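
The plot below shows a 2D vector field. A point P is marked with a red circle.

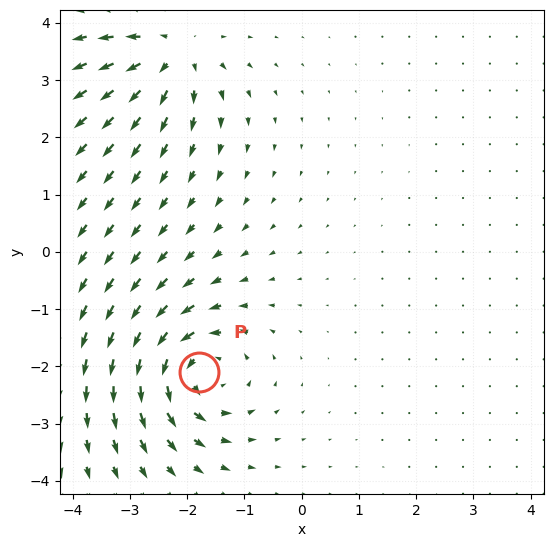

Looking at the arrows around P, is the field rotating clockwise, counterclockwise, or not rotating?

counterclockwise

Near P at (-1.8, -2.1) the arrows circulate counterclockwise. The curl (z-component) there is about +6; positive curl means counterclockwise rotation.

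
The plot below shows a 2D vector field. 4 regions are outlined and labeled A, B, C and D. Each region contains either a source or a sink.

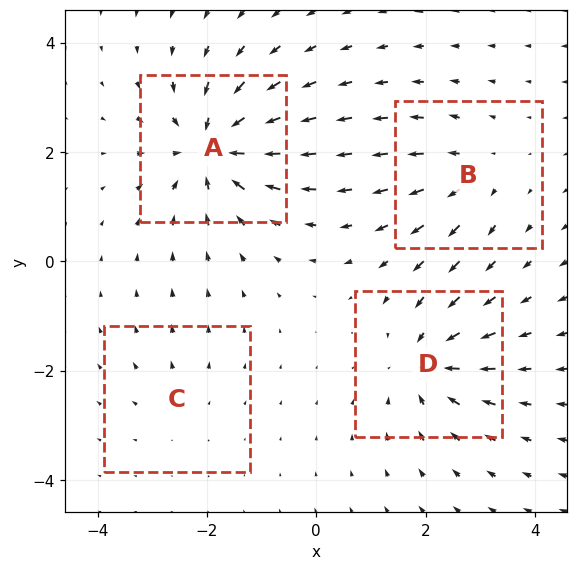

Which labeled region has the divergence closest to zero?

C

Divergence at each region's feature centre — A: about -8, B: about +4, C: about +2, D: about -6. Region C is closest to zero.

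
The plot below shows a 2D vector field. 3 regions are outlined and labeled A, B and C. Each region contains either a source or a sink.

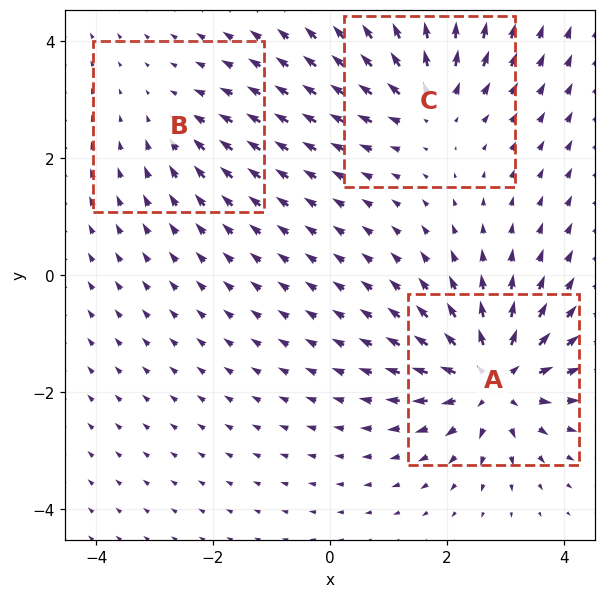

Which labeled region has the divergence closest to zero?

B

Divergence at each region's feature centre — A: about +6, B: about -2, C: about +4. Region B is closest to zero.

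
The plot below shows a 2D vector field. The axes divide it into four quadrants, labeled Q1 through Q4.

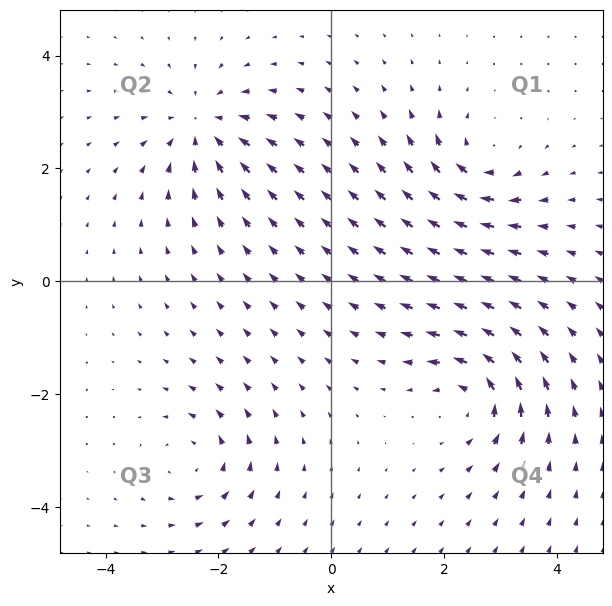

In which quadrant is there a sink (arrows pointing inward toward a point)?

The sink sits at approximately (-2.3, 2.7), which lies in quadrant Q2. The divergence there is about -4, negative as expected for a sink.

Q2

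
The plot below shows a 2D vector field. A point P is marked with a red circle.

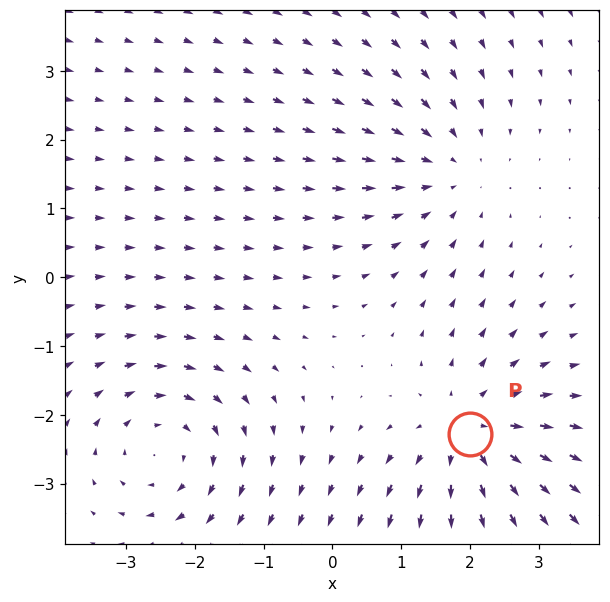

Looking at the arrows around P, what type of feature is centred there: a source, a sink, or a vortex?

source

At P (2.0, -2.3) the arrows spread outward. Divergence about +4, curl ≈0 — positive divergence with near-zero curl is a source.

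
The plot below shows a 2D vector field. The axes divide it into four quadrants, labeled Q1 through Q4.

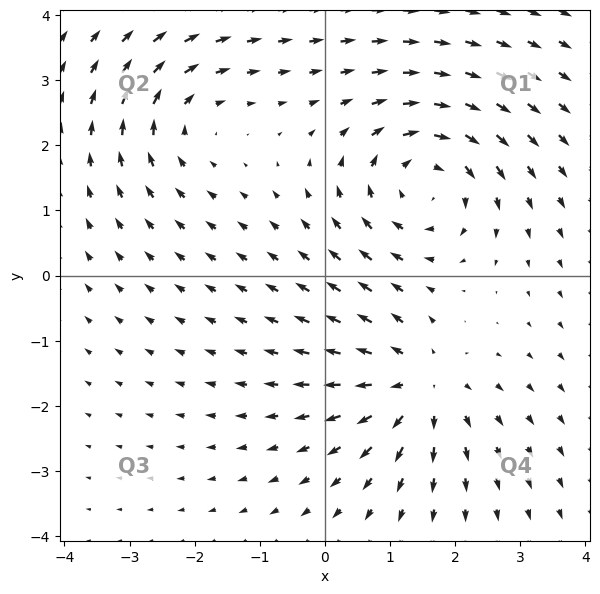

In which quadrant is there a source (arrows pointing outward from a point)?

Q4

The source sits at approximately (1.4, -1.7), which lies in quadrant Q4. The divergence there is about +4, positive as expected for a source.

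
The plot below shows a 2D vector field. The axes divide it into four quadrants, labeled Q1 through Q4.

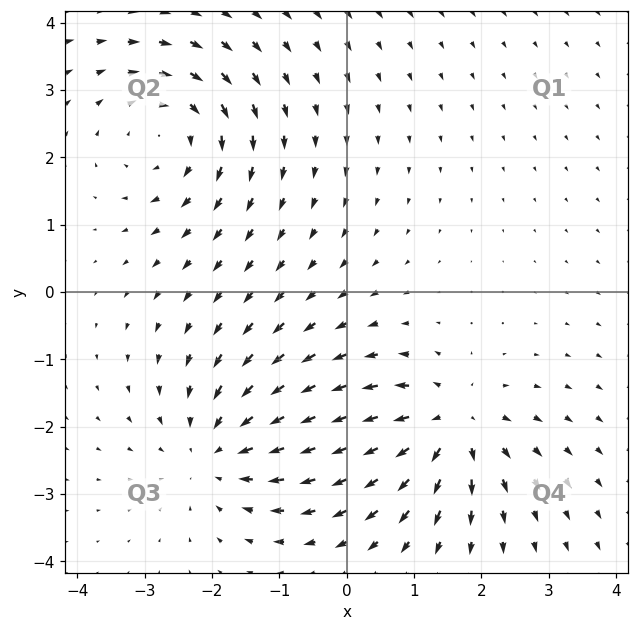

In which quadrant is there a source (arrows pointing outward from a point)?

The source sits at approximately (1.5, -2.0), which lies in quadrant Q4. The divergence there is about +6, positive as expected for a source.

Q4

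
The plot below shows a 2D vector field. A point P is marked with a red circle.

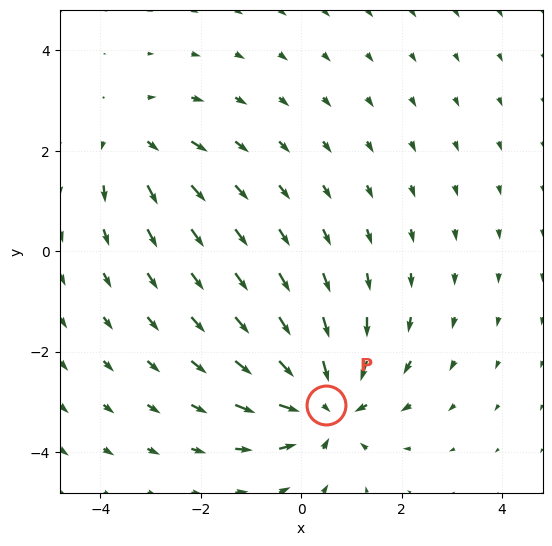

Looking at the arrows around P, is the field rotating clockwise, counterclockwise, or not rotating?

not rotating

Near P at (0.5, -3.1) the arrows show no circulation. The curl there is ≈0.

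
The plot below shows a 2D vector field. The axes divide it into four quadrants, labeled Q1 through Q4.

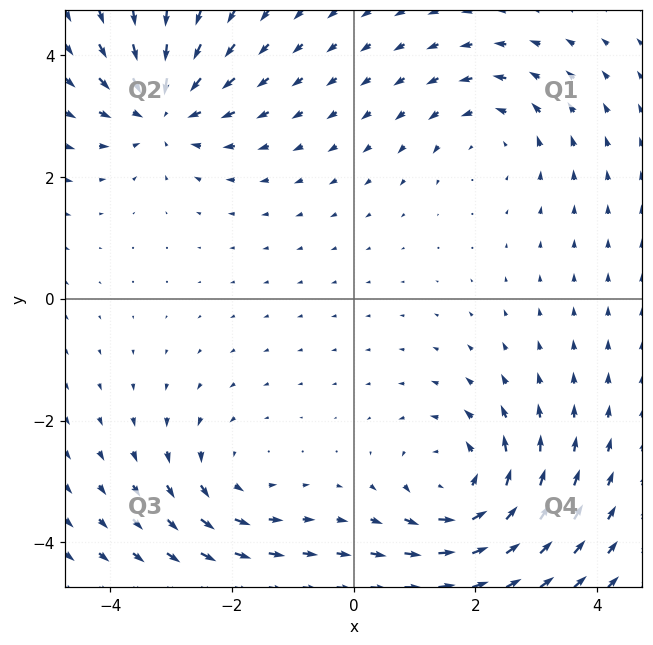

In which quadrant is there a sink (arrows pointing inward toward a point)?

Q2

The sink sits at approximately (-3.1, 3.1), which lies in quadrant Q2. The divergence there is about -5, negative as expected for a sink.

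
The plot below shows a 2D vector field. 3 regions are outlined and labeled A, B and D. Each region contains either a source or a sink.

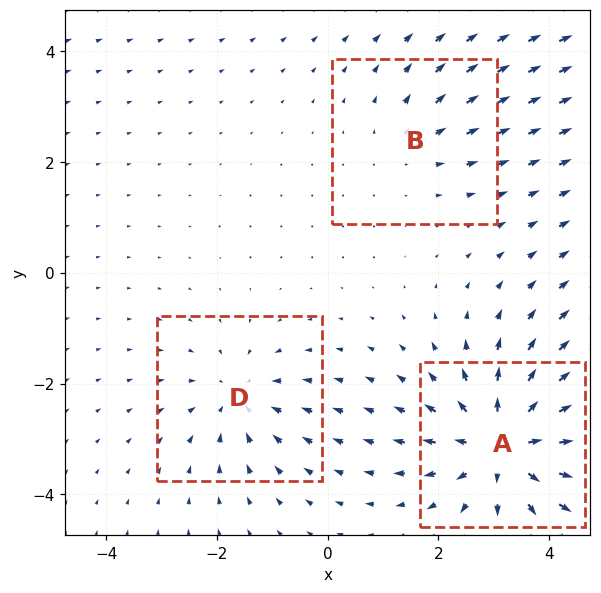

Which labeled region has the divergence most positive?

Divergence at each region's feature centre — A: about +5, B: about +2, D: about -3. Region A is most positive.

A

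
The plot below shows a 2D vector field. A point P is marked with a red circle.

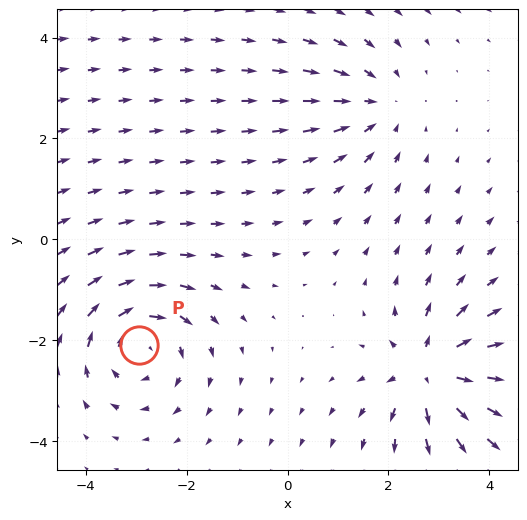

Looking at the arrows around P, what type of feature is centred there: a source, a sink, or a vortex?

At P (-2.9, -2.1) the arrows circulate clockwise. Divergence ≈0, curl about -4 — near-zero divergence with nonzero curl is a vortex.

vortex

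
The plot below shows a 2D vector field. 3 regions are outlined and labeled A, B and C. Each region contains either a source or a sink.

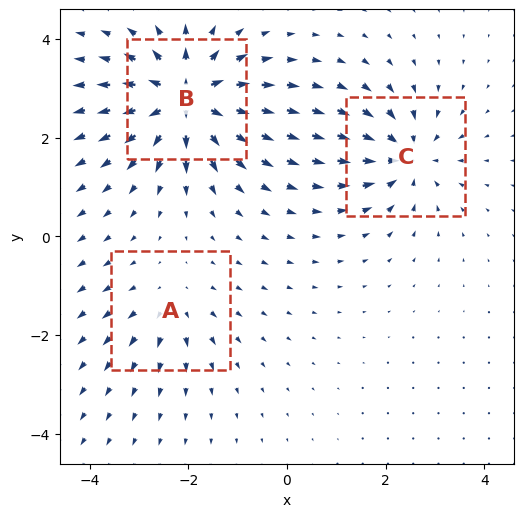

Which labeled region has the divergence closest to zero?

A

Divergence at each region's feature centre — A: about +2, B: about +6, C: about -4. Region A is closest to zero.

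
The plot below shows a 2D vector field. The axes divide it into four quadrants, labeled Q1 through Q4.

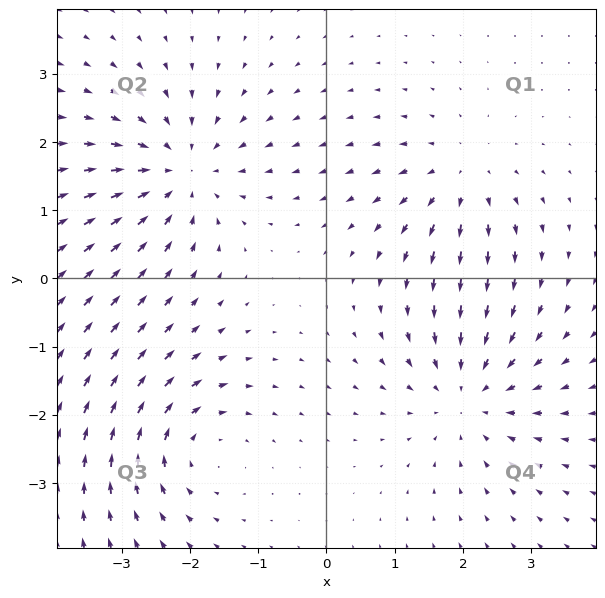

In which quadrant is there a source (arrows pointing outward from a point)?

Q1

The source sits at approximately (2.0, 1.5), which lies in quadrant Q1. The divergence there is about +3, positive as expected for a source.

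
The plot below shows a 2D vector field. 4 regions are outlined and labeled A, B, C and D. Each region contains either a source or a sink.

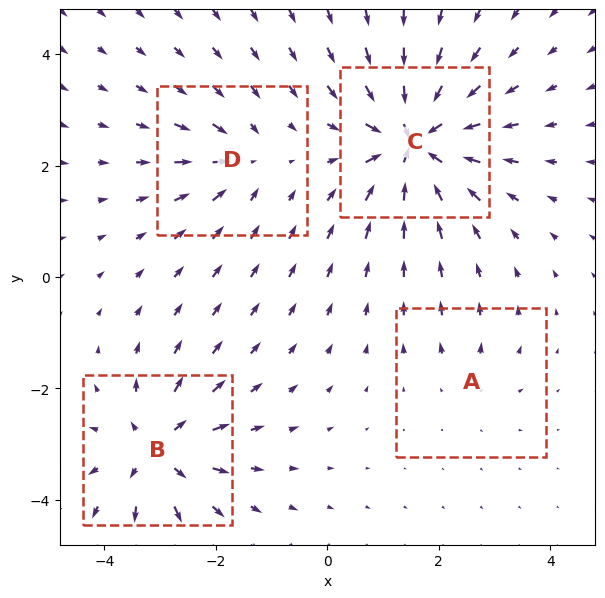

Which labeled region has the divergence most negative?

Divergence at each region's feature centre — A: about +2, B: about +7, C: about -9, D: about -4. Region C is most negative.

C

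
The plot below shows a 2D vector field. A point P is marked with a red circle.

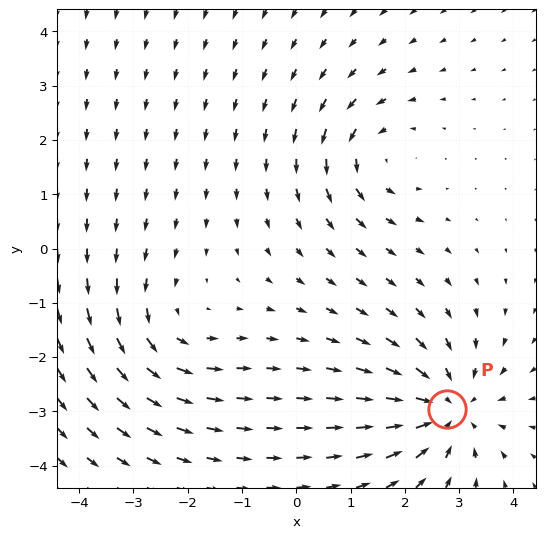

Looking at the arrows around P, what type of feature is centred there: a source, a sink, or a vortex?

At P (2.8, -3.0) the arrows converge inward. Divergence about -5, curl ≈0 — negative divergence with near-zero curl is a sink.

sink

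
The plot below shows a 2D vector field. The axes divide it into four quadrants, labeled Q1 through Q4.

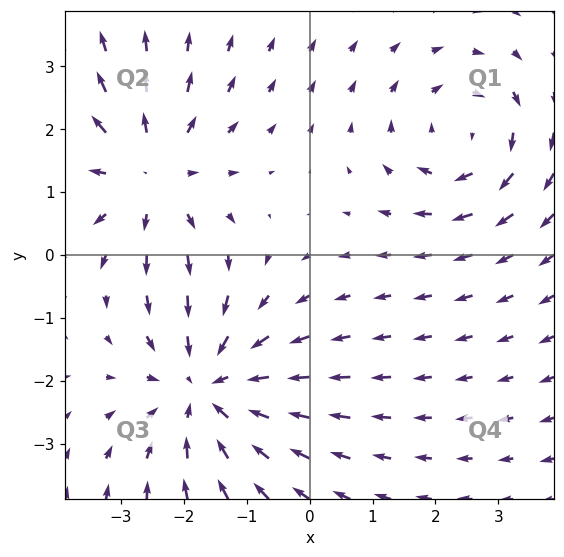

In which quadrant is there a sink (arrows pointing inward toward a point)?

Q3

The sink sits at approximately (-1.6, -2.1), which lies in quadrant Q3. The divergence there is about -3, negative as expected for a sink.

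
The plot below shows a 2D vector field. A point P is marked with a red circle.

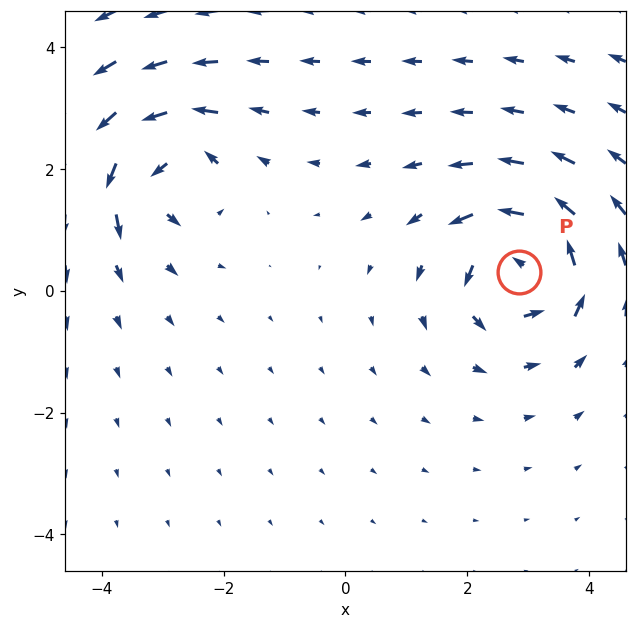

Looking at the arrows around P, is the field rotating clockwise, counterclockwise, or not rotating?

counterclockwise

Near P at (2.9, 0.3) the arrows circulate counterclockwise. The curl (z-component) there is about +6; positive curl means counterclockwise rotation.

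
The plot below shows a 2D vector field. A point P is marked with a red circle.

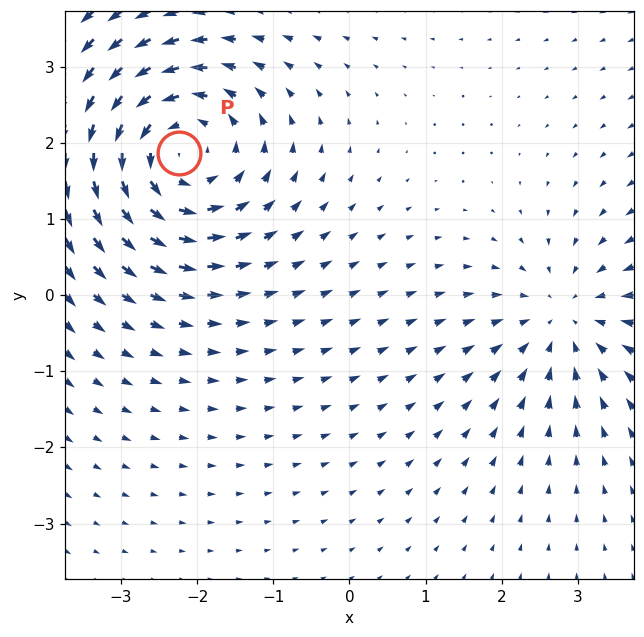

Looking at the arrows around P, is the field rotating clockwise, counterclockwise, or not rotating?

Near P at (-2.2, 1.9) the arrows circulate counterclockwise. The curl (z-component) there is about +4; positive curl means counterclockwise rotation.

counterclockwise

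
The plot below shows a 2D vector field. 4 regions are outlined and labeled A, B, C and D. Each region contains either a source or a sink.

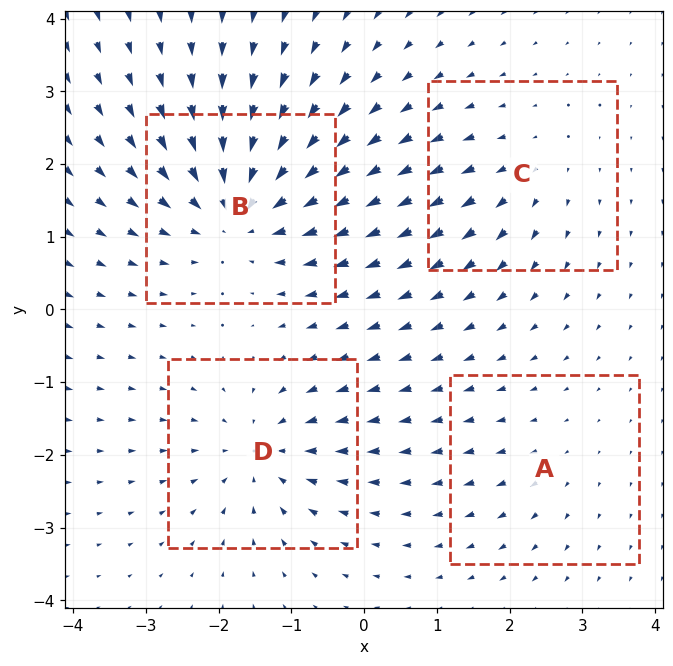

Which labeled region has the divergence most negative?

Divergence at each region's feature centre — A: about +2, B: about -7, C: about +3, D: about -5. Region B is most negative.

B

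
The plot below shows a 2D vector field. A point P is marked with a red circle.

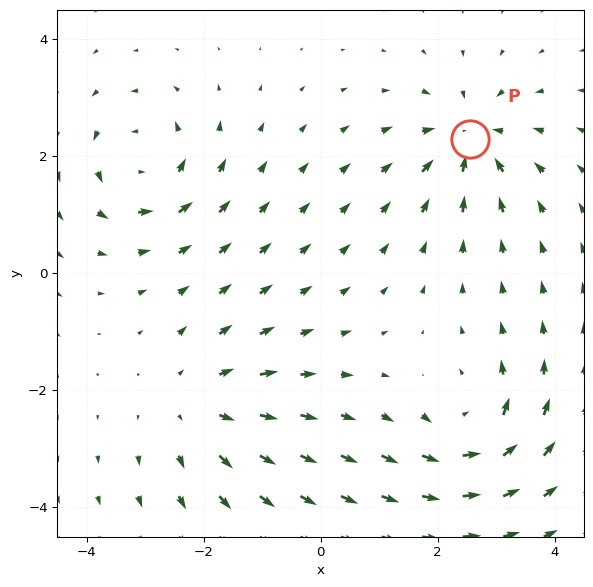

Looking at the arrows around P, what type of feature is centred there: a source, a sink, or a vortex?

At P (2.6, 2.3) the arrows converge inward. Divergence about -5, curl ≈0 — negative divergence with near-zero curl is a sink.

sink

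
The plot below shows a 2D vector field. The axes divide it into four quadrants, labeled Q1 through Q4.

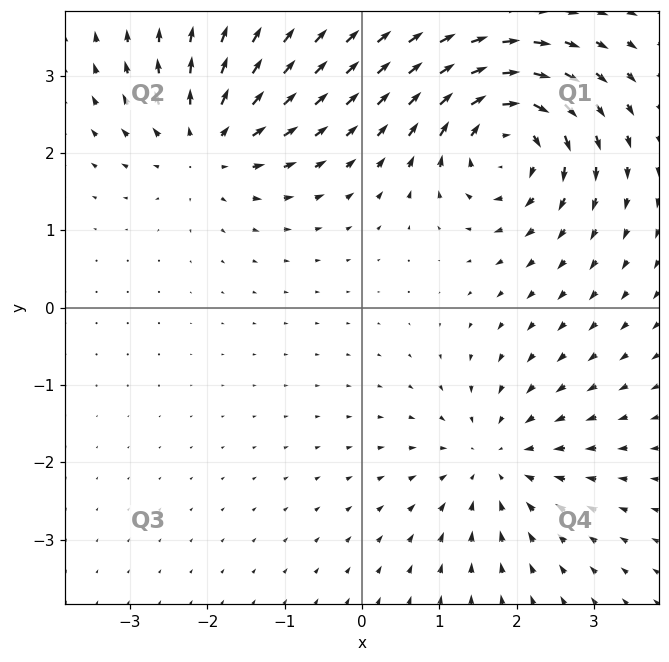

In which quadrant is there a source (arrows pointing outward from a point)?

Q2

The source sits at approximately (-2.0, 2.1), which lies in quadrant Q2. The divergence there is about +5, positive as expected for a source.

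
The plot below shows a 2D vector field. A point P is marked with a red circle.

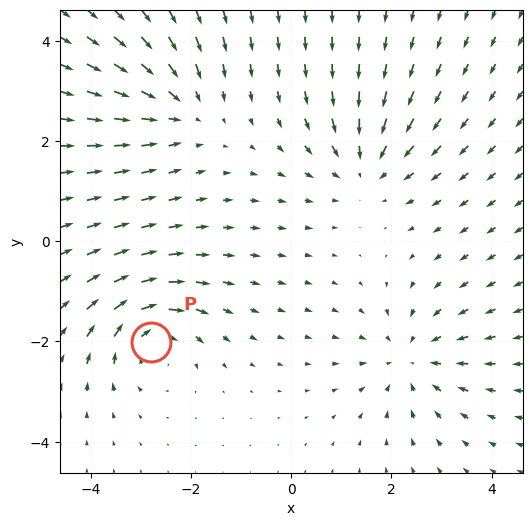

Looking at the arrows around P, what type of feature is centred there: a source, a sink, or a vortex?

vortex

At P (-2.8, -2.0) the arrows circulate clockwise. Divergence ≈0, curl about -5 — near-zero divergence with nonzero curl is a vortex.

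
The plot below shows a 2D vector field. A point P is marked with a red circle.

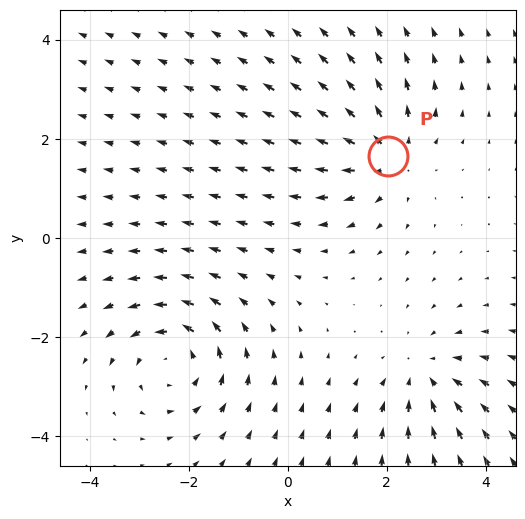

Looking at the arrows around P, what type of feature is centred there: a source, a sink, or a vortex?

At P (2.0, 1.6) the arrows spread outward. Divergence about +3, curl ≈0 — positive divergence with near-zero curl is a source.

source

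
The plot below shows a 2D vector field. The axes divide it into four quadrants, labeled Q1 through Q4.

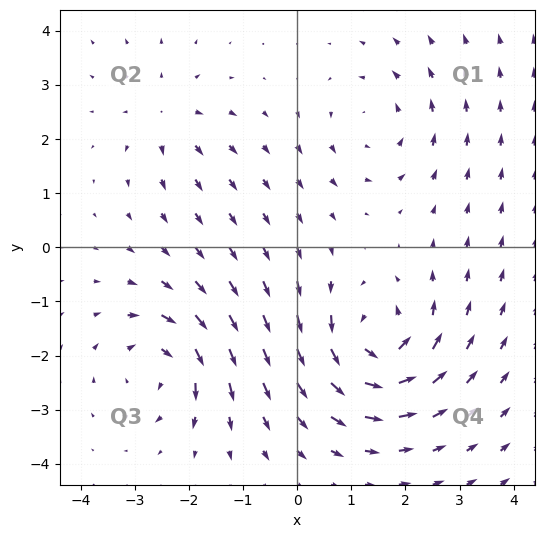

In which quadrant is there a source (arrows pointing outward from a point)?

The source sits at approximately (-2.4, 2.4), which lies in quadrant Q2. The divergence there is about +3, positive as expected for a source.

Q2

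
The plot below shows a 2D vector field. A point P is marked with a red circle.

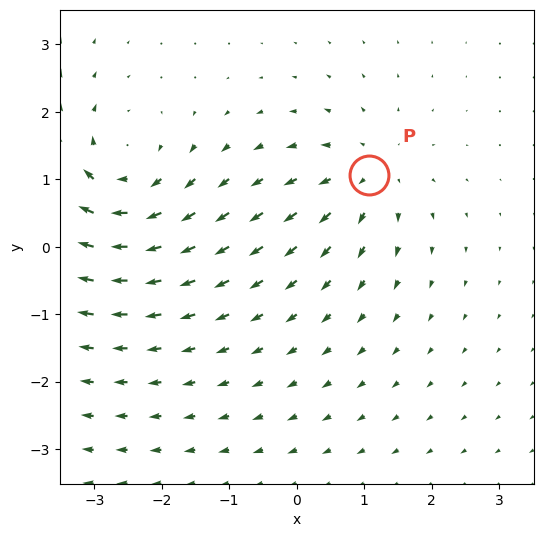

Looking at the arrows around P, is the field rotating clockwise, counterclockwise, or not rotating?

Near P at (1.1, 1.1) the arrows show no circulation. The curl there is ≈0.

not rotating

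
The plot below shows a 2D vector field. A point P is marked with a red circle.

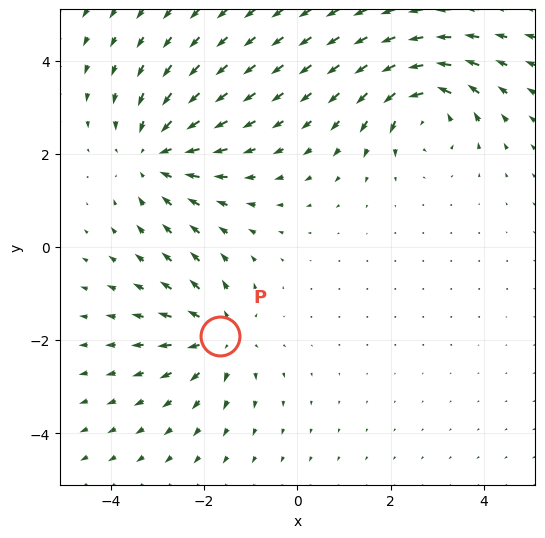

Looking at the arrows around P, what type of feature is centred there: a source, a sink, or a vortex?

At P (-1.7, -1.9) the arrows spread outward. Divergence about +3, curl ≈0 — positive divergence with near-zero curl is a source.

source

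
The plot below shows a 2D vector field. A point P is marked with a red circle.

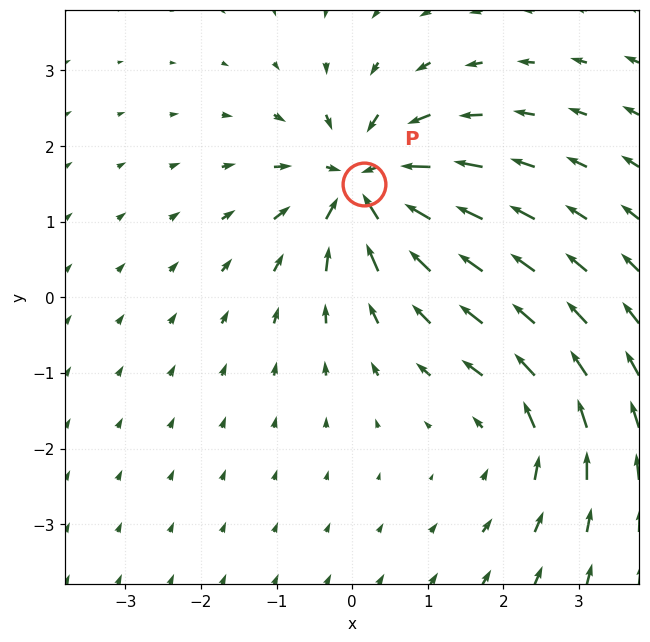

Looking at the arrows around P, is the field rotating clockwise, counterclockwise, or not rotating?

Near P at (0.2, 1.5) the arrows show no circulation. The curl there is ≈0.

not rotating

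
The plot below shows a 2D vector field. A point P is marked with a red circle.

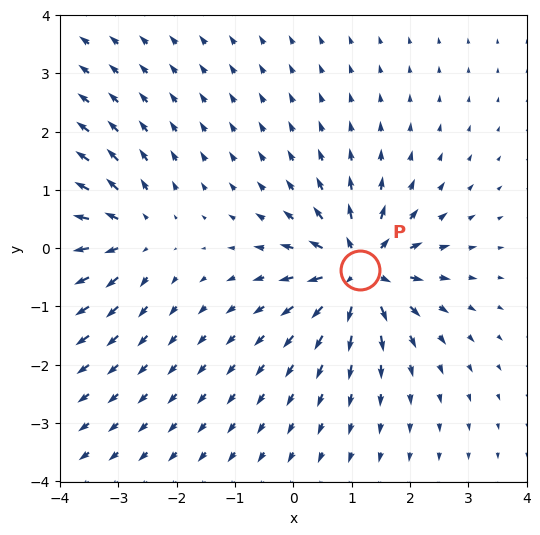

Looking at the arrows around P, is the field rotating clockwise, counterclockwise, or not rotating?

Near P at (1.1, -0.4) the arrows show no circulation. The curl there is ≈0.

not rotating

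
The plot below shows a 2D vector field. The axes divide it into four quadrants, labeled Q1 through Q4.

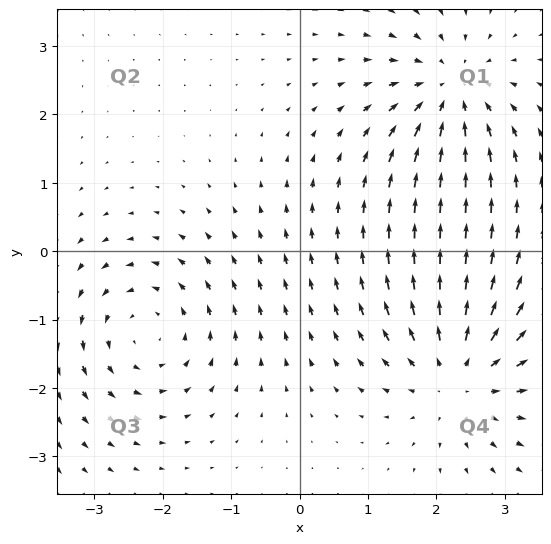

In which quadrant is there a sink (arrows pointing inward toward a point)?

Q1

The sink sits at approximately (2.2, 2.4), which lies in quadrant Q1. The divergence there is about -4, negative as expected for a sink.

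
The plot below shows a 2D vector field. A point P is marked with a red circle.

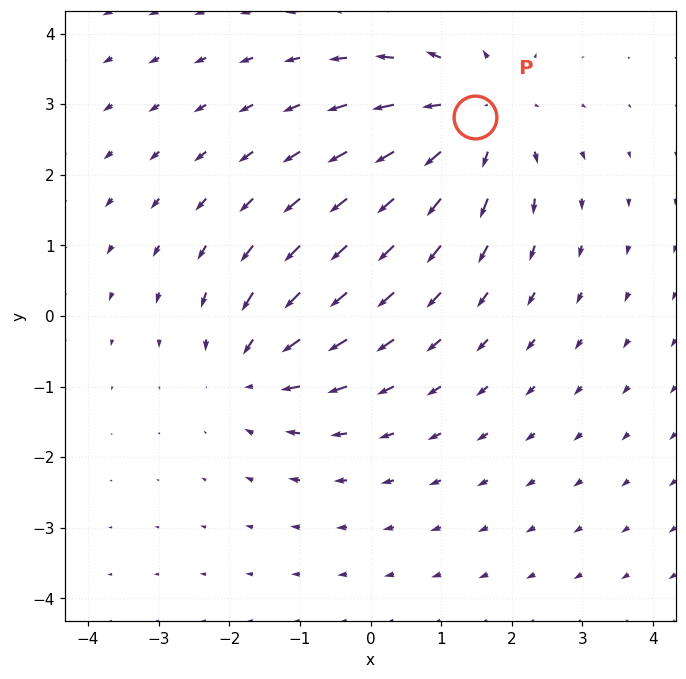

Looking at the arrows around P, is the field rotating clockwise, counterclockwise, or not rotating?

Near P at (1.5, 2.8) the arrows show no circulation. The curl there is ≈0.

not rotating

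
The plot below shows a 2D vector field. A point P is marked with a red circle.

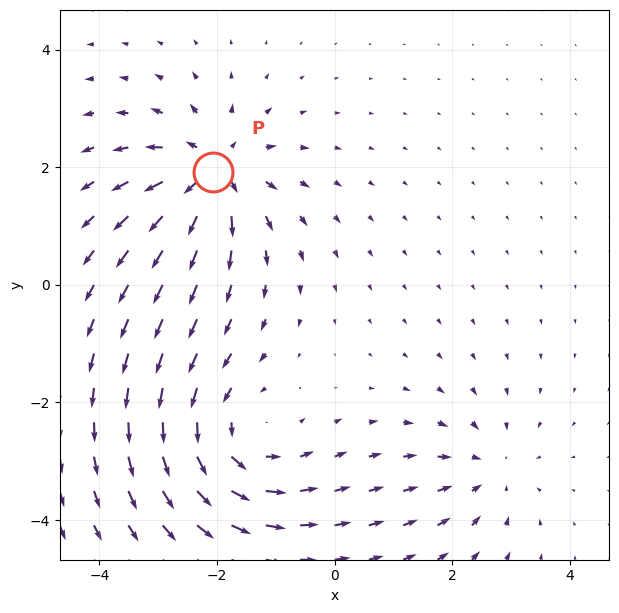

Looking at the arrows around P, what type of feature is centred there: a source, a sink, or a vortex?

source

At P (-2.1, 1.9) the arrows spread outward. Divergence about +5, curl ≈0 — positive divergence with near-zero curl is a source.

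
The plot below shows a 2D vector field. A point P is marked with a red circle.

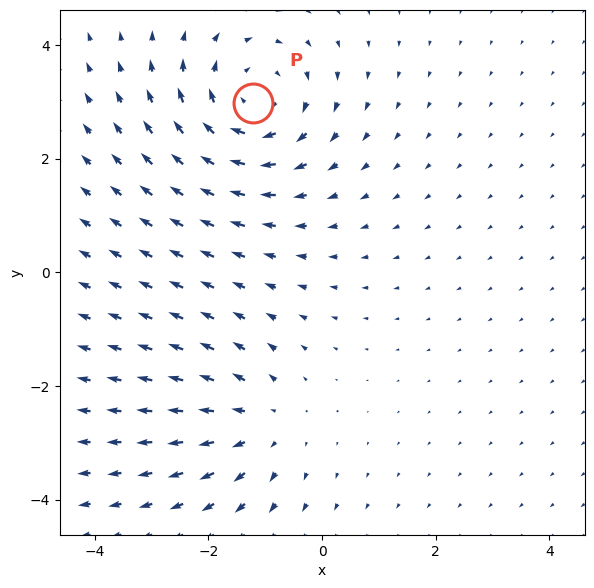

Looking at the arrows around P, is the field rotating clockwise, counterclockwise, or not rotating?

clockwise

Near P at (-1.2, 3.0) the arrows circulate clockwise. The curl (z-component) there is about -3; negative curl means clockwise rotation.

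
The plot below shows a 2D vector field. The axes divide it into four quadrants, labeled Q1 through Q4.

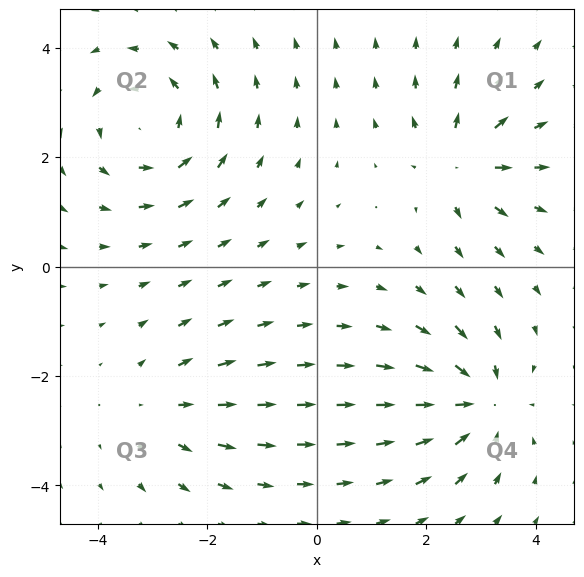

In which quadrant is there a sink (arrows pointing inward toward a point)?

Q4

The sink sits at approximately (2.9, -2.5), which lies in quadrant Q4. The divergence there is about -5, negative as expected for a sink.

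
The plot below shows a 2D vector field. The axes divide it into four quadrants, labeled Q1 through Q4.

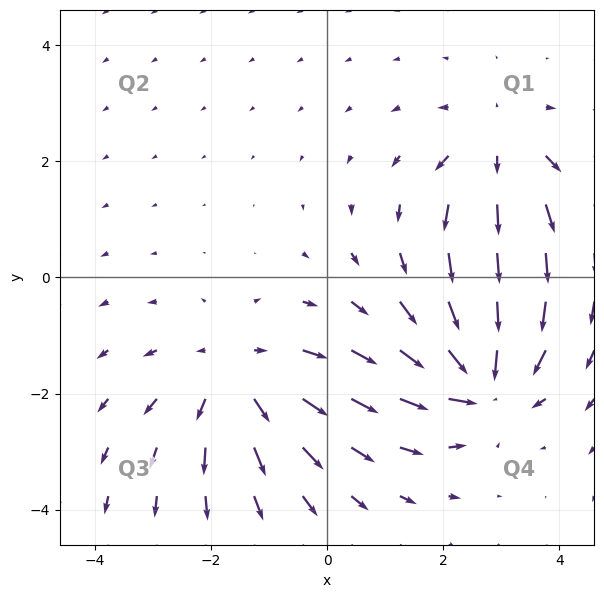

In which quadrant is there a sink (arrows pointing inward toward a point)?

The sink sits at approximately (2.7, -1.8), which lies in quadrant Q4. The divergence there is about -6, negative as expected for a sink.

Q4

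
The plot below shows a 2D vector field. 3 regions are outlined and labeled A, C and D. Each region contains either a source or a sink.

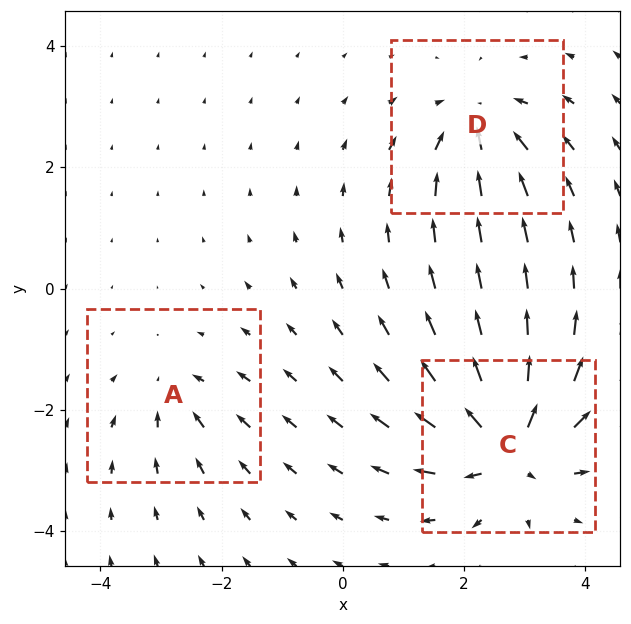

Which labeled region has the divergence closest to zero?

A

Divergence at each region's feature centre — A: about -2, C: about +6, D: about -4. Region A is closest to zero.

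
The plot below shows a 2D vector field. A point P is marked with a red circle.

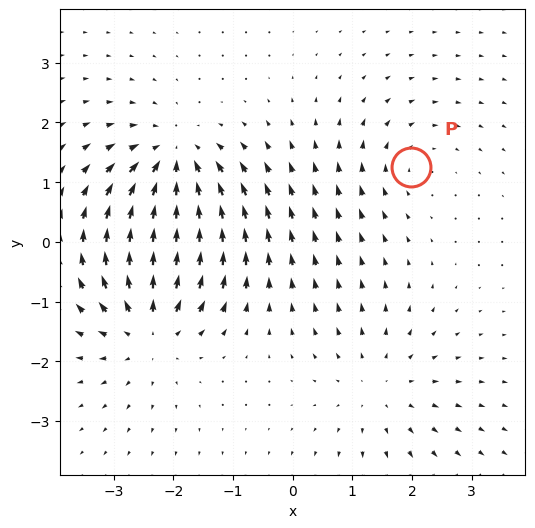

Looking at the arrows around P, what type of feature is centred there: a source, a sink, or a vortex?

At P (2.0, 1.3) the arrows circulate clockwise. Divergence ≈0, curl about -2 — near-zero divergence with nonzero curl is a vortex.

vortex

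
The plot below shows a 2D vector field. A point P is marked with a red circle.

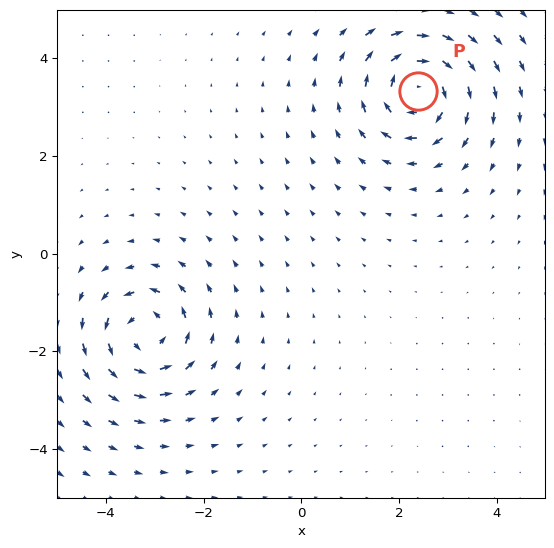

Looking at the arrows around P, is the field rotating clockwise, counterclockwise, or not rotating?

Near P at (2.4, 3.3) the arrows circulate clockwise. The curl (z-component) there is about -6; negative curl means clockwise rotation.

clockwise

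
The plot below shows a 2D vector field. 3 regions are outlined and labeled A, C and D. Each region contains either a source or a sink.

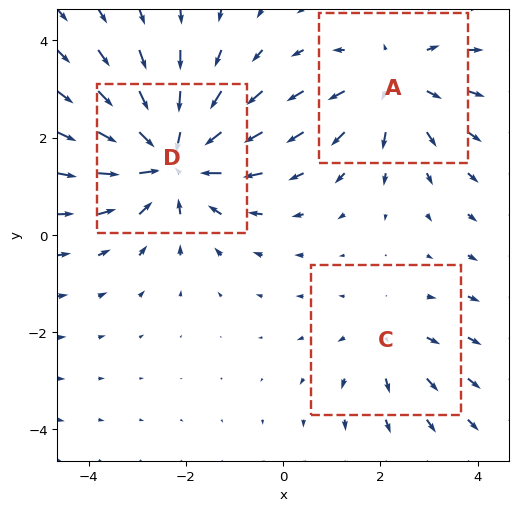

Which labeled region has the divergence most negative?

Divergence at each region's feature centre — A: about +3, C: about +2, D: about -4. Region D is most negative.

D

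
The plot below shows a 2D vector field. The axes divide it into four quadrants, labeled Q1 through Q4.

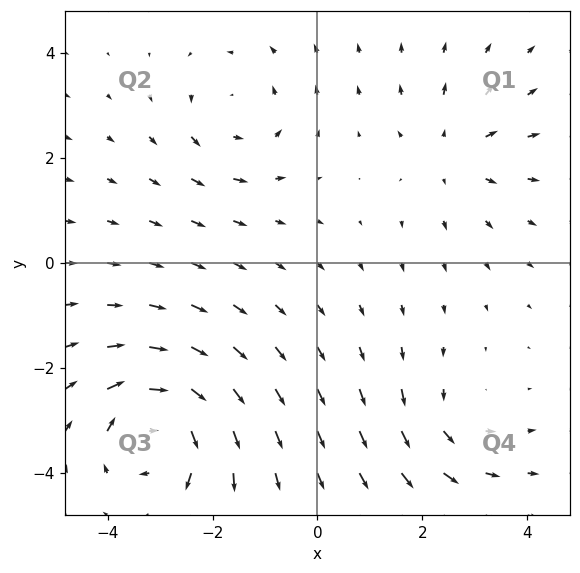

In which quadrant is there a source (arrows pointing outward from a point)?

Q1

The source sits at approximately (2.6, 2.1), which lies in quadrant Q1. The divergence there is about +3, positive as expected for a source.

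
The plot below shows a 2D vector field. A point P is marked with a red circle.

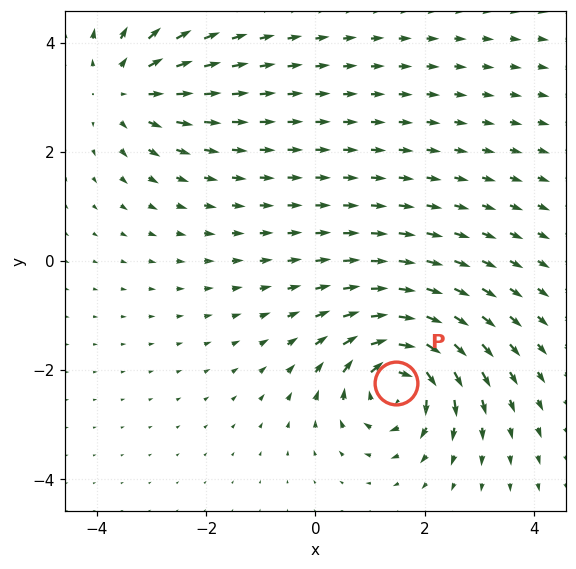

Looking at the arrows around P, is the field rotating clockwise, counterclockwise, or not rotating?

Near P at (1.5, -2.2) the arrows circulate clockwise. The curl (z-component) there is about -5; negative curl means clockwise rotation.

clockwise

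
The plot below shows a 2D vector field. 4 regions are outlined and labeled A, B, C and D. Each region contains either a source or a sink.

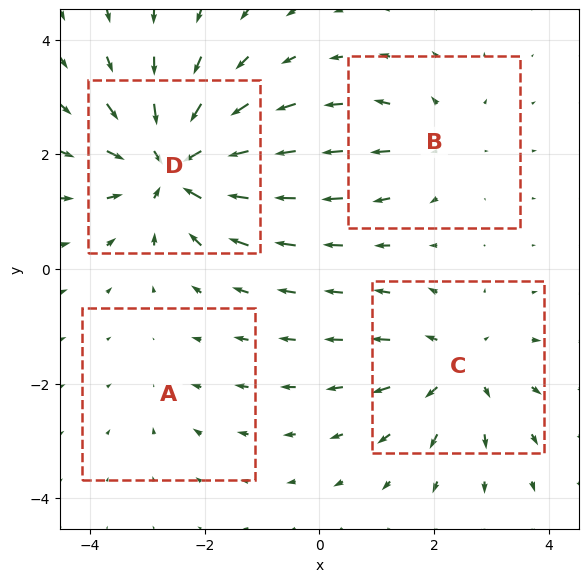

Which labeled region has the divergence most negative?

Divergence at each region's feature centre — A: about -2, B: about +3, C: about +4, D: about -7. Region D is most negative.

D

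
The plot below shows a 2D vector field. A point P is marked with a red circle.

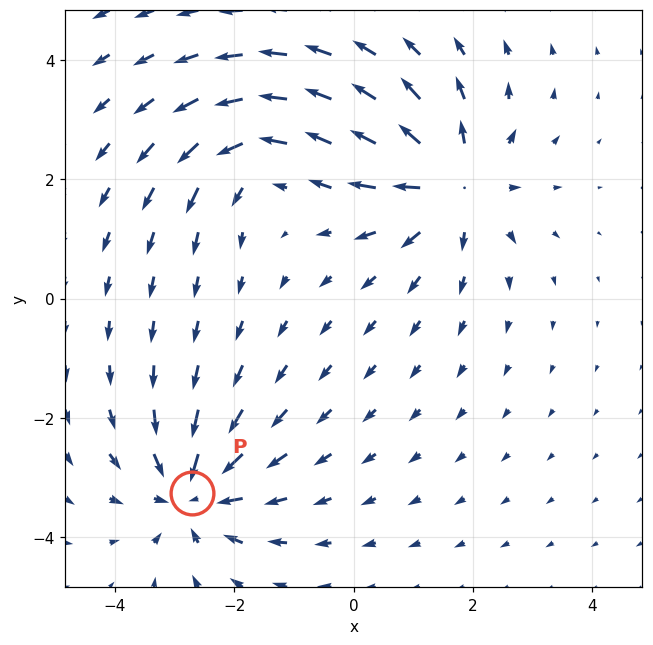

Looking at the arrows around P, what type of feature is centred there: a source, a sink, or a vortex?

sink

At P (-2.7, -3.3) the arrows converge inward. Divergence about -5, curl ≈0 — negative divergence with near-zero curl is a sink.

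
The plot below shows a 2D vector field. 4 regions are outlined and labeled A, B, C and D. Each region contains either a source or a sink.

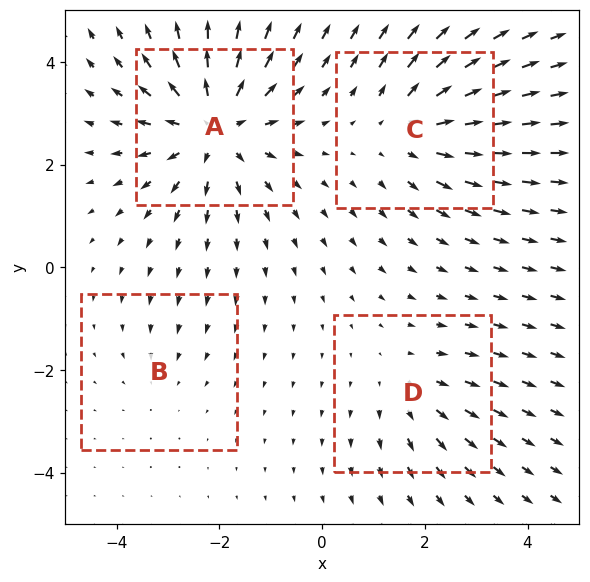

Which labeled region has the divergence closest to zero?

B

Divergence at each region's feature centre — A: about +6, B: about -2, C: about +4, D: about +3. Region B is closest to zero.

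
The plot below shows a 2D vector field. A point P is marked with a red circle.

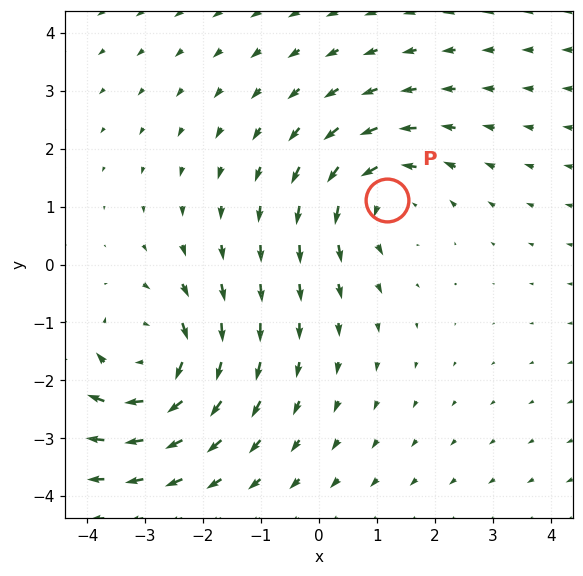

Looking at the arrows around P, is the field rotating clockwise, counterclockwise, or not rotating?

Near P at (1.2, 1.1) the arrows circulate counterclockwise. The curl (z-component) there is about +2; positive curl means counterclockwise rotation.

counterclockwise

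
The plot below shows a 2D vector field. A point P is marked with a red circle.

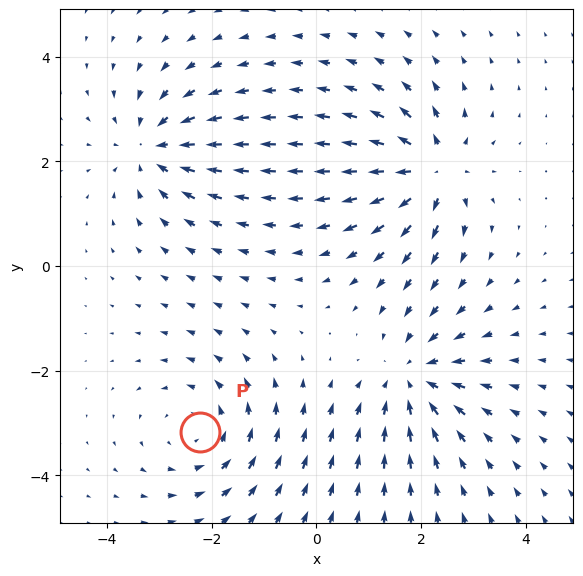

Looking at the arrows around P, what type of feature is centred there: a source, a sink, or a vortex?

At P (-2.2, -3.2) the arrows circulate counterclockwise. Divergence ≈0, curl about +3 — near-zero divergence with nonzero curl is a vortex.

vortex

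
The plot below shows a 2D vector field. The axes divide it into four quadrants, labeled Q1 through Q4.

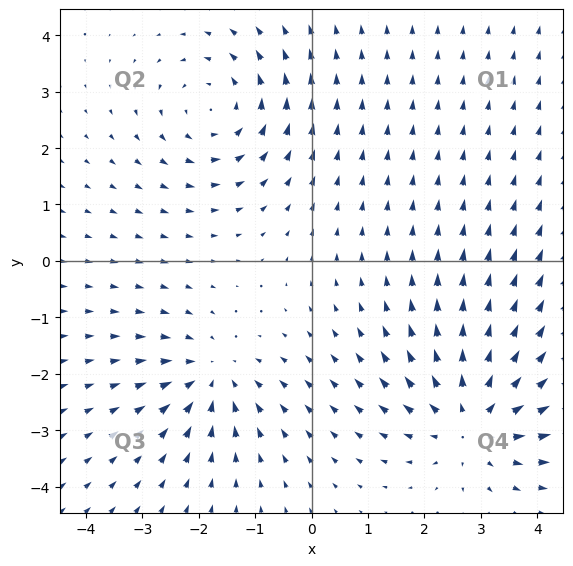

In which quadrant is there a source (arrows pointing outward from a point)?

Q4

The source sits at approximately (2.9, -2.8), which lies in quadrant Q4. The divergence there is about +4, positive as expected for a source.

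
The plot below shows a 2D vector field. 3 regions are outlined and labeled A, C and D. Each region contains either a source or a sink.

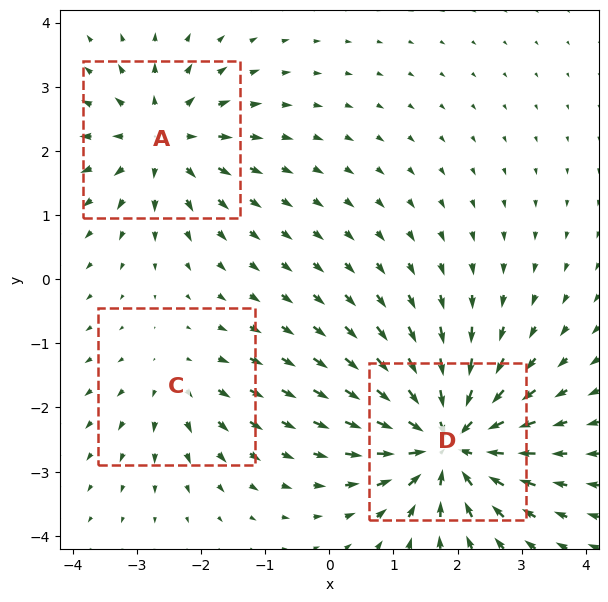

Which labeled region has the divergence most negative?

D

Divergence at each region's feature centre — A: about +4, C: about +2, D: about -6. Region D is most negative.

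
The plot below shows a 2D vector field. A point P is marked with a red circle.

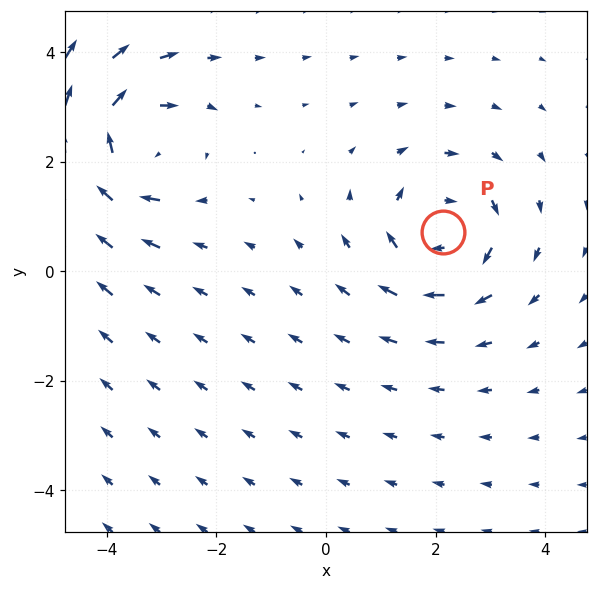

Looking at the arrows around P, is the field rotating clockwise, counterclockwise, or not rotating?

Near P at (2.1, 0.7) the arrows circulate clockwise. The curl (z-component) there is about -3; negative curl means clockwise rotation.

clockwise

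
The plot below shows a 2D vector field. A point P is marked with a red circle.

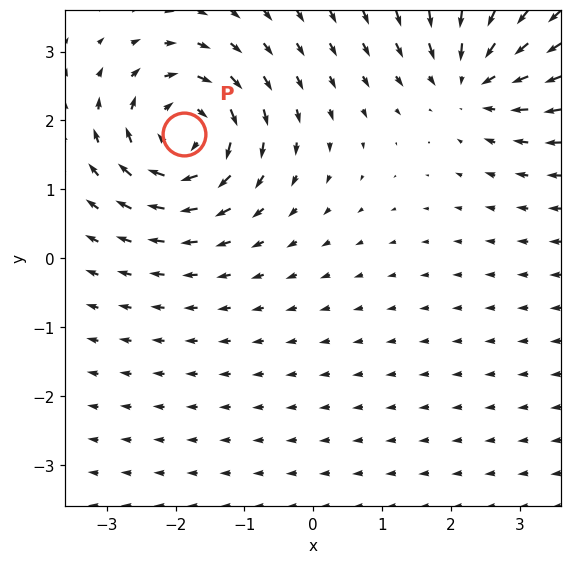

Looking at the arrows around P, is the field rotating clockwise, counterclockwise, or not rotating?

Near P at (-1.9, 1.8) the arrows circulate clockwise. The curl (z-component) there is about -6; negative curl means clockwise rotation.

clockwise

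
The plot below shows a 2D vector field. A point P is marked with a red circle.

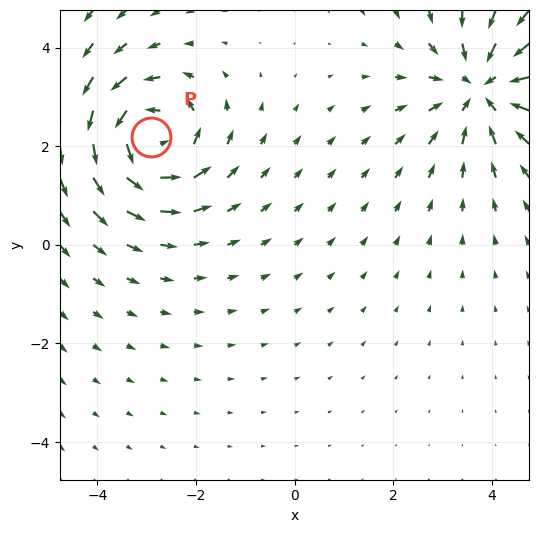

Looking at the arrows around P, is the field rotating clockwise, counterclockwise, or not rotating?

Near P at (-2.9, 2.2) the arrows circulate counterclockwise. The curl (z-component) there is about +6; positive curl means counterclockwise rotation.

counterclockwise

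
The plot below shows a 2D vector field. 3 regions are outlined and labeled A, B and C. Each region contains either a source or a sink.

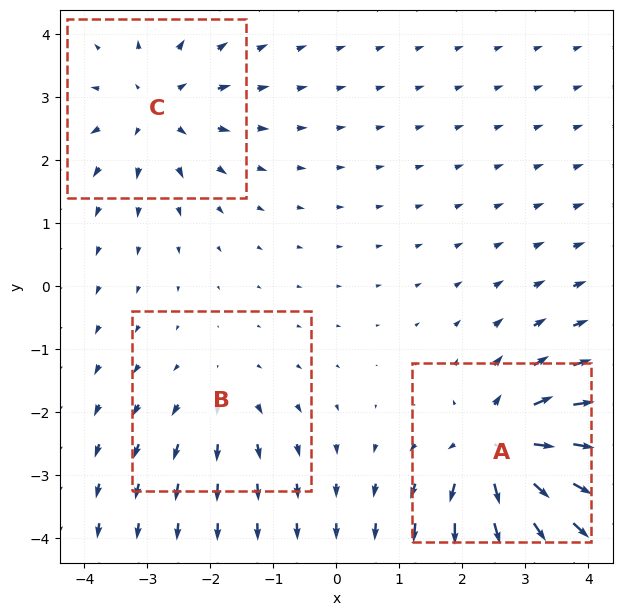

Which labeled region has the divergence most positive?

A

Divergence at each region's feature centre — A: about +5, B: about +2, C: about +3. Region A is most positive.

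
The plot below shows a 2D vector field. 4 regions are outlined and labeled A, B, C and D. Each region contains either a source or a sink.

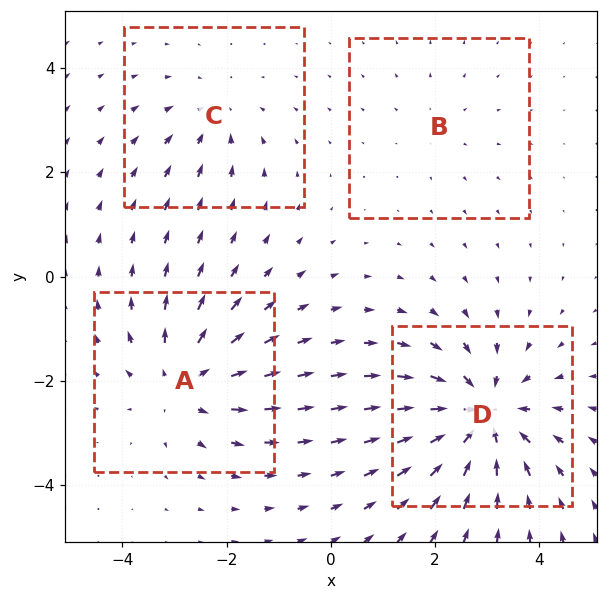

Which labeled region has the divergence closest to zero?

B

Divergence at each region's feature centre — A: about +5, B: about +2, C: about -3, D: about -7. Region B is closest to zero.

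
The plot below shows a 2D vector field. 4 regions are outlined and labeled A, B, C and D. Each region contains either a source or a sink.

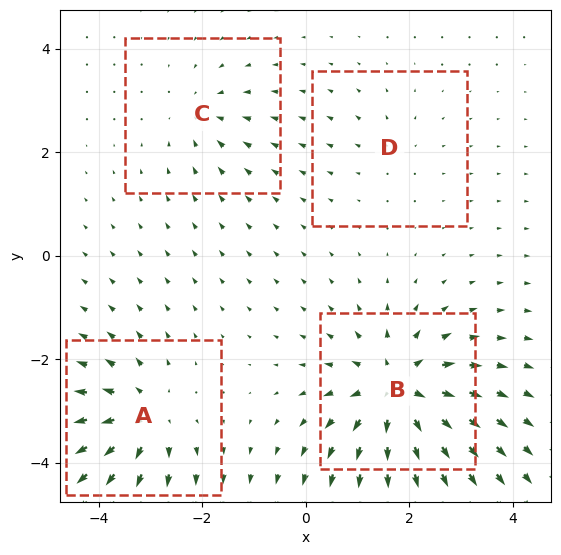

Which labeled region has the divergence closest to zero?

Divergence at each region's feature centre — A: about +6, B: about +8, C: about -4, D: about +2. Region D is closest to zero.

D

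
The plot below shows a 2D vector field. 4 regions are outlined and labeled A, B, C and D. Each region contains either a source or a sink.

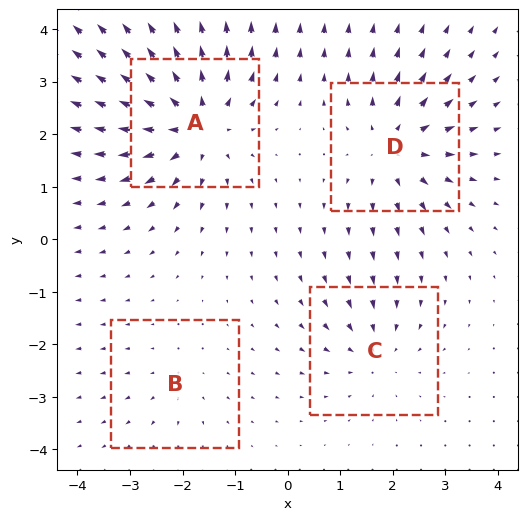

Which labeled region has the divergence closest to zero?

B

Divergence at each region's feature centre — A: about +7, B: about +2, C: about -4, D: about +5. Region B is closest to zero.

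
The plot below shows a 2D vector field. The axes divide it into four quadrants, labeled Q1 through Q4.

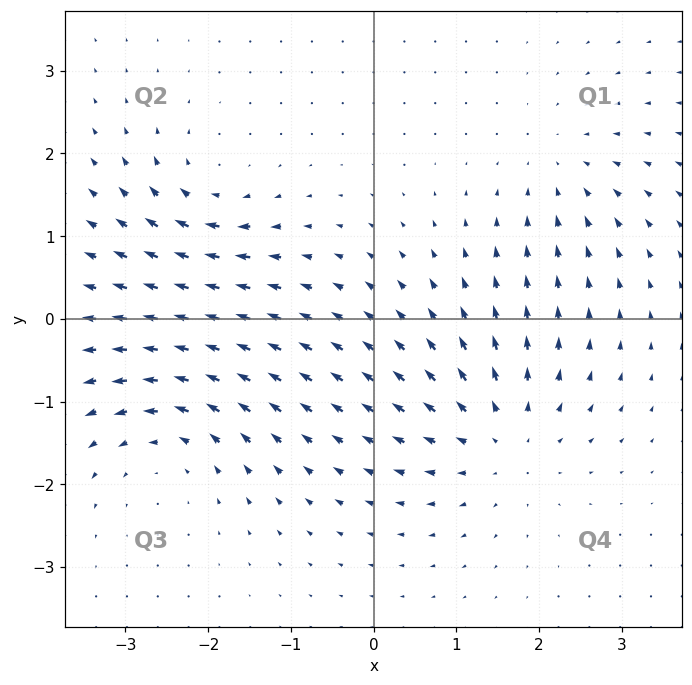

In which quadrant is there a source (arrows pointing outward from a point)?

The source sits at approximately (1.6, -1.4), which lies in quadrant Q4. The divergence there is about +4, positive as expected for a source.

Q4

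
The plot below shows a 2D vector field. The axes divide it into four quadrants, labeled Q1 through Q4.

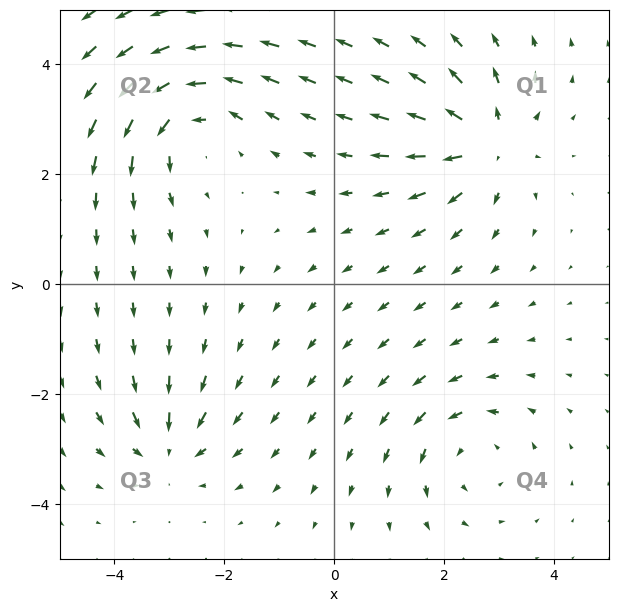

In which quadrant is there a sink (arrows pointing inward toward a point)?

Q3

The sink sits at approximately (-3.0, -3.0), which lies in quadrant Q3. The divergence there is about -4, negative as expected for a sink.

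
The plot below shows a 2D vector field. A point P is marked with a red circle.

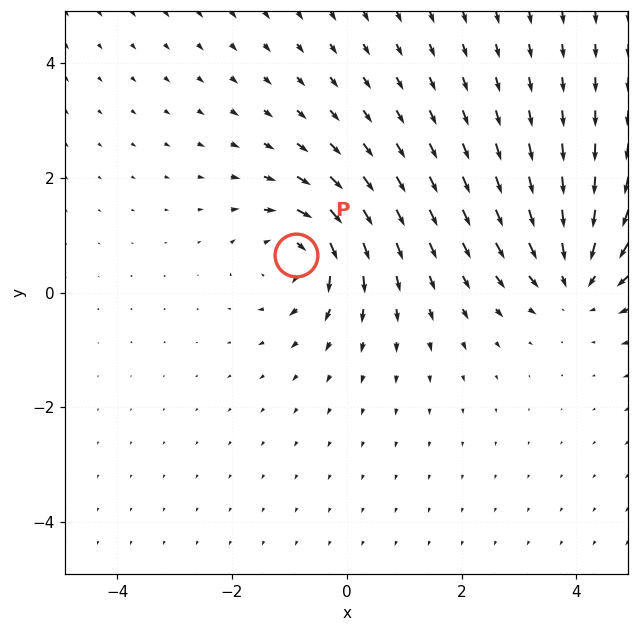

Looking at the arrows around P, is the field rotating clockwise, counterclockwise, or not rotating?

clockwise

Near P at (-0.9, 0.7) the arrows circulate clockwise. The curl (z-component) there is about -4; negative curl means clockwise rotation.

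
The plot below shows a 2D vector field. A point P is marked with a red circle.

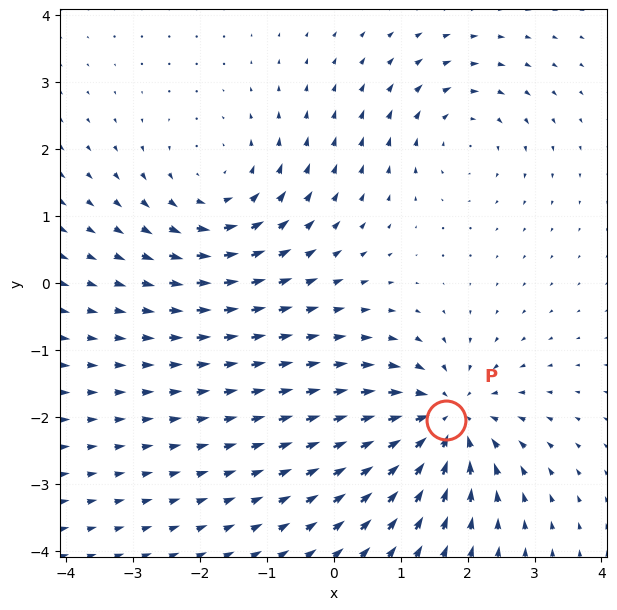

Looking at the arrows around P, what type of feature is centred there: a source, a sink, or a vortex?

At P (1.7, -2.0) the arrows converge inward. Divergence about -6, curl ≈0 — negative divergence with near-zero curl is a sink.

sink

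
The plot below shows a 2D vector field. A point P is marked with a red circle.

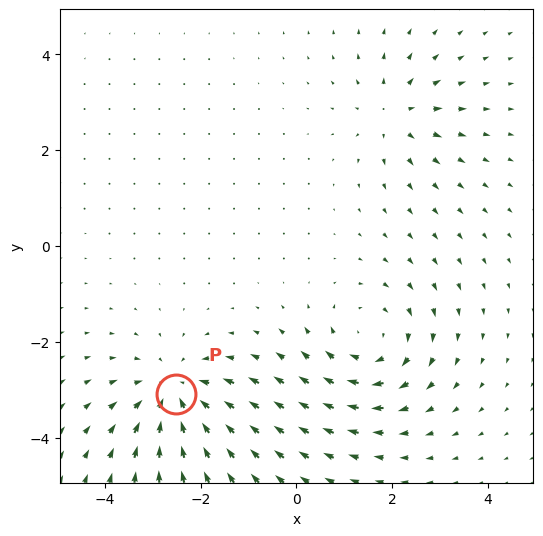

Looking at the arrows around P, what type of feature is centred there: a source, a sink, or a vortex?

At P (-2.5, -3.1) the arrows converge inward. Divergence about -4, curl ≈0 — negative divergence with near-zero curl is a sink.

sink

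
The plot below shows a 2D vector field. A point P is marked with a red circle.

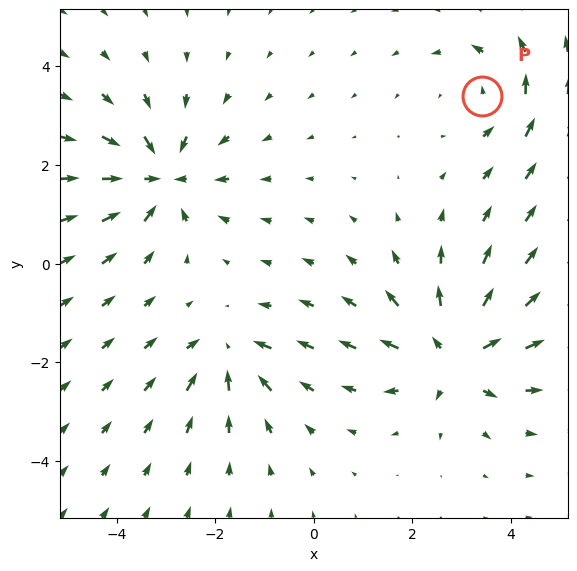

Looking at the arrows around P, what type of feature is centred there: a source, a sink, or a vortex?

vortex

At P (3.4, 3.4) the arrows circulate counterclockwise. Divergence ≈0, curl about +3 — near-zero divergence with nonzero curl is a vortex.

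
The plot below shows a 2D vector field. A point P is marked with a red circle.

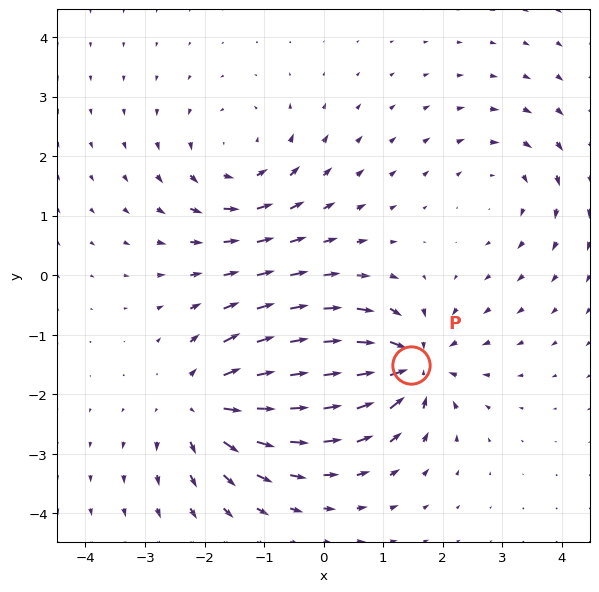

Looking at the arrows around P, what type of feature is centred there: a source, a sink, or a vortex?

At P (1.5, -1.5) the arrows converge inward. Divergence about -7, curl ≈0 — negative divergence with near-zero curl is a sink.

sink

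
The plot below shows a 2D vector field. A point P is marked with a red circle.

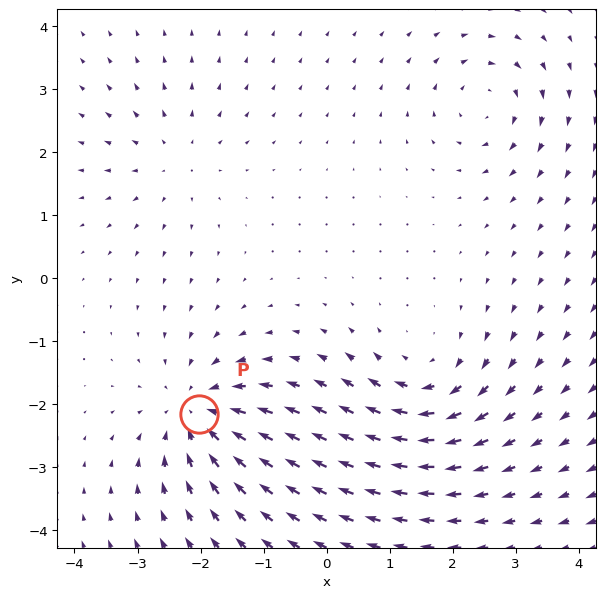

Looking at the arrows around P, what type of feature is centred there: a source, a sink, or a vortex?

At P (-2.0, -2.1) the arrows converge inward. Divergence about -6, curl ≈0 — negative divergence with near-zero curl is a sink.

sink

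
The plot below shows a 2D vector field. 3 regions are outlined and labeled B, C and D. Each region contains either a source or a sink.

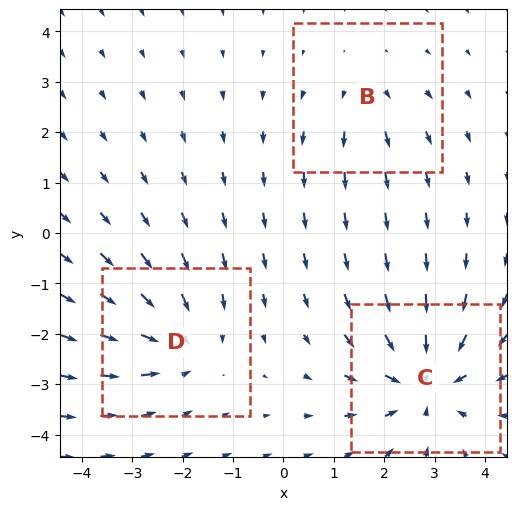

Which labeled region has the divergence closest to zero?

B

Divergence at each region's feature centre — B: about +2, C: about -4, D: about -3. Region B is closest to zero.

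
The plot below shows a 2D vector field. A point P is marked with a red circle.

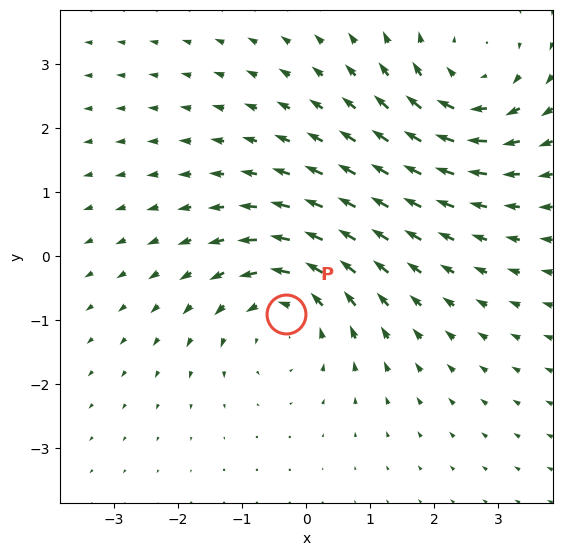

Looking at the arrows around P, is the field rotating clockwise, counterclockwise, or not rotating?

counterclockwise

Near P at (-0.3, -0.9) the arrows circulate counterclockwise. The curl (z-component) there is about +3; positive curl means counterclockwise rotation.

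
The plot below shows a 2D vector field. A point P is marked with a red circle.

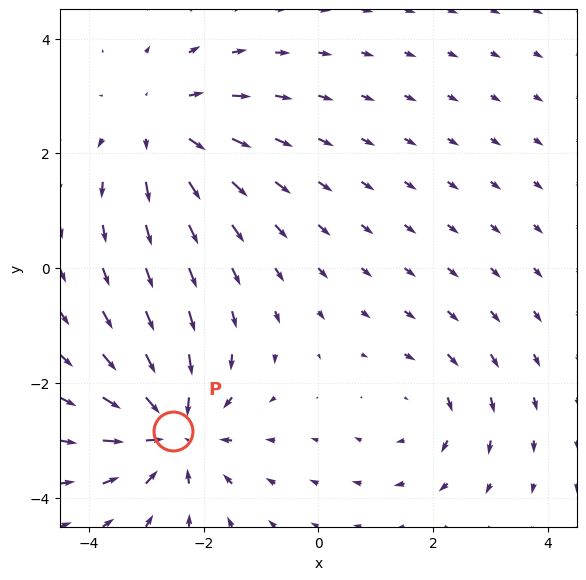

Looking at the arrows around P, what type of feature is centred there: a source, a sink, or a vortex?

sink

At P (-2.5, -2.8) the arrows converge inward. Divergence about -4, curl ≈0 — negative divergence with near-zero curl is a sink.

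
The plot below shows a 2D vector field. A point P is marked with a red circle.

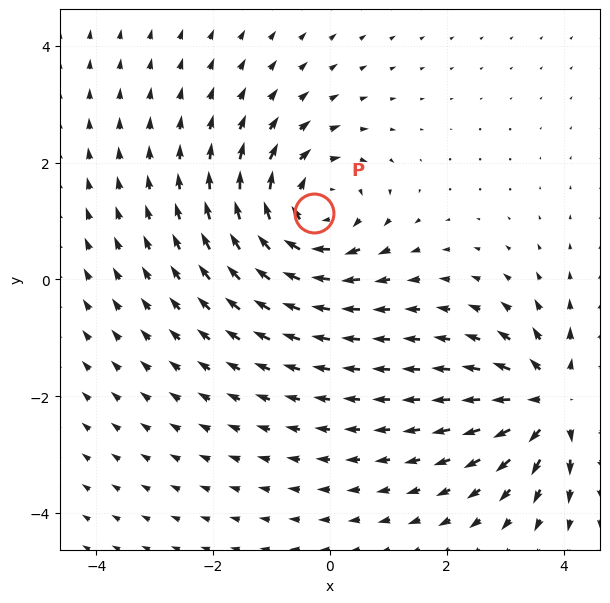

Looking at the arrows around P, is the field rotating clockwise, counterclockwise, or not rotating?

Near P at (-0.3, 1.1) the arrows circulate clockwise. The curl (z-component) there is about -4; negative curl means clockwise rotation.

clockwise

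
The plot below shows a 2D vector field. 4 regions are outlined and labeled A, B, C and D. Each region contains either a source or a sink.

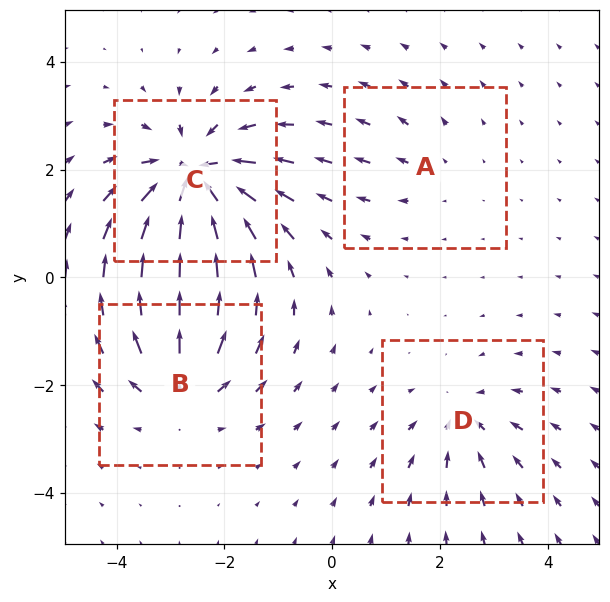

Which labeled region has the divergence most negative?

C

Divergence at each region's feature centre — A: about +2, B: about +5, C: about -8, D: about -4. Region C is most negative.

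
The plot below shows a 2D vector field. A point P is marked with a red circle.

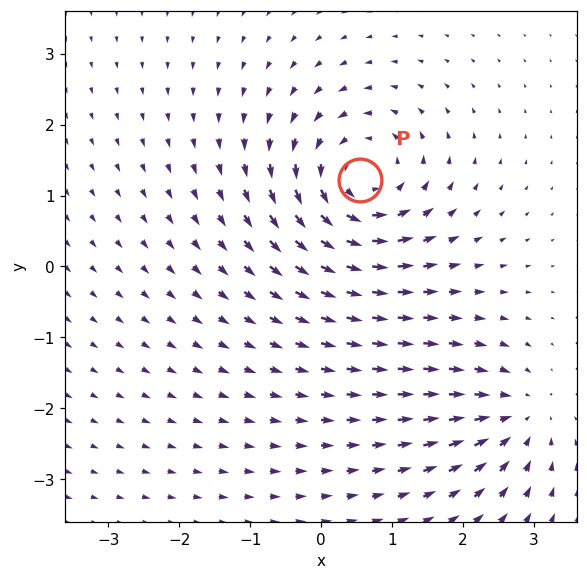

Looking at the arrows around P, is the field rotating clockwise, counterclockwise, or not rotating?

Near P at (0.5, 1.2) the arrows circulate counterclockwise. The curl (z-component) there is about +6; positive curl means counterclockwise rotation.

counterclockwise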